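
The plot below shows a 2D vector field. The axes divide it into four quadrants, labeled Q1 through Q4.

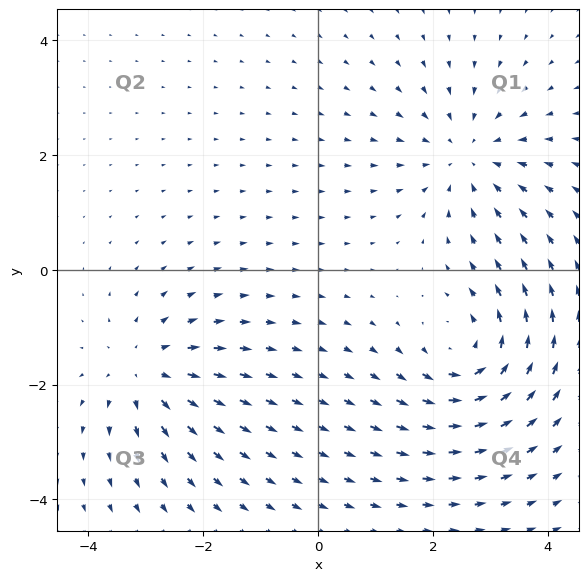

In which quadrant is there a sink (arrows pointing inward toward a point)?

Q1

The sink sits at approximately (2.6, 2.0), which lies in quadrant Q1. The divergence there is about -4, negative as expected for a sink.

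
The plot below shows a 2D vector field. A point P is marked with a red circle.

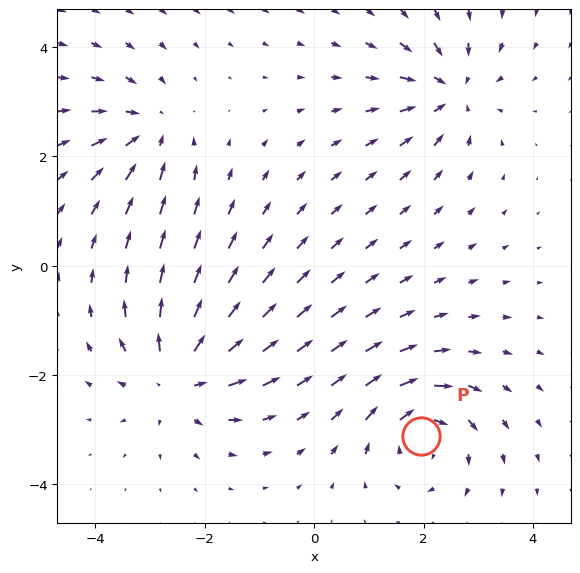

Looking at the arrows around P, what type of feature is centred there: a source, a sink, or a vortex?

At P (1.9, -3.1) the arrows circulate clockwise. Divergence ≈0, curl about -6 — near-zero divergence with nonzero curl is a vortex.

vortex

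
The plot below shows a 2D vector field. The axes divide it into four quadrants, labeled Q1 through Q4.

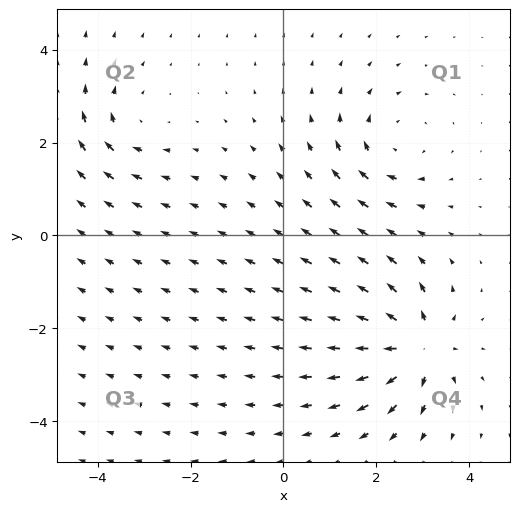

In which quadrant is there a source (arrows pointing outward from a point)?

Q4

The source sits at approximately (2.9, -2.4), which lies in quadrant Q4. The divergence there is about +6, positive as expected for a source.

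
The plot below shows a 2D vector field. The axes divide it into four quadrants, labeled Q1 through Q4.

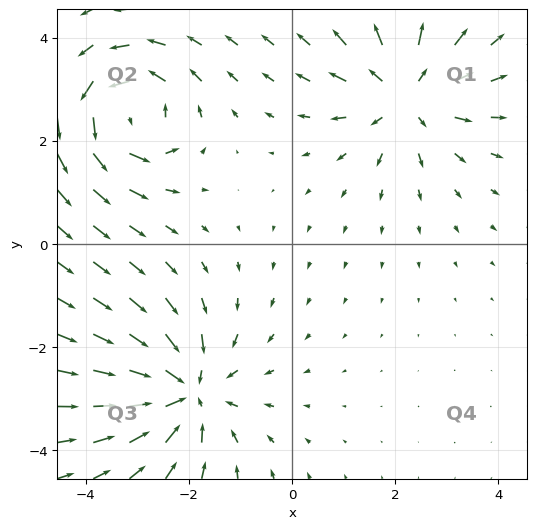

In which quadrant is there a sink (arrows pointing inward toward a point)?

The sink sits at approximately (-2.1, -2.9), which lies in quadrant Q3. The divergence there is about -4, negative as expected for a sink.

Q3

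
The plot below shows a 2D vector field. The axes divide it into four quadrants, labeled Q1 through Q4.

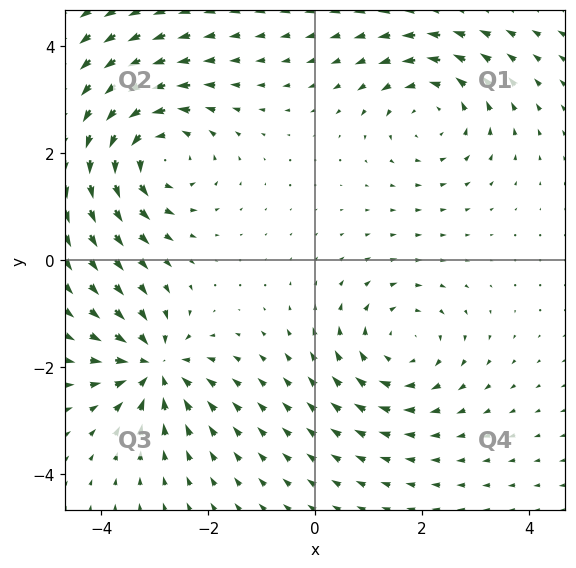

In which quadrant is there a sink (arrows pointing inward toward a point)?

The sink sits at approximately (-3.0, -2.0), which lies in quadrant Q3. The divergence there is about -5, negative as expected for a sink.

Q3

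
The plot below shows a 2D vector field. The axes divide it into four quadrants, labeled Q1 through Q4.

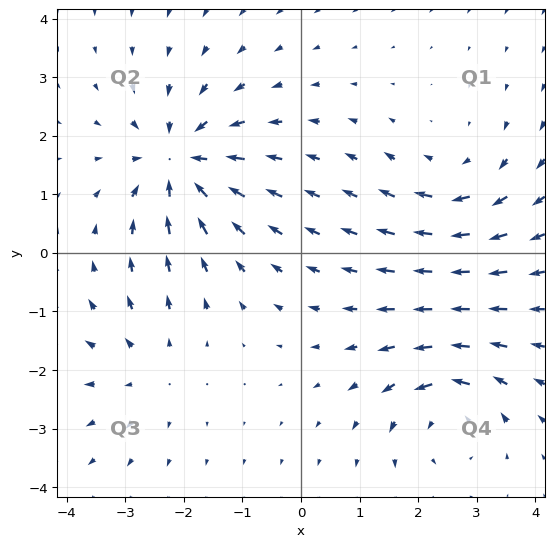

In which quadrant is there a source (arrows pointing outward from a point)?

Q3

The source sits at approximately (-2.6, -2.0), which lies in quadrant Q3. The divergence there is about +2, positive as expected for a source.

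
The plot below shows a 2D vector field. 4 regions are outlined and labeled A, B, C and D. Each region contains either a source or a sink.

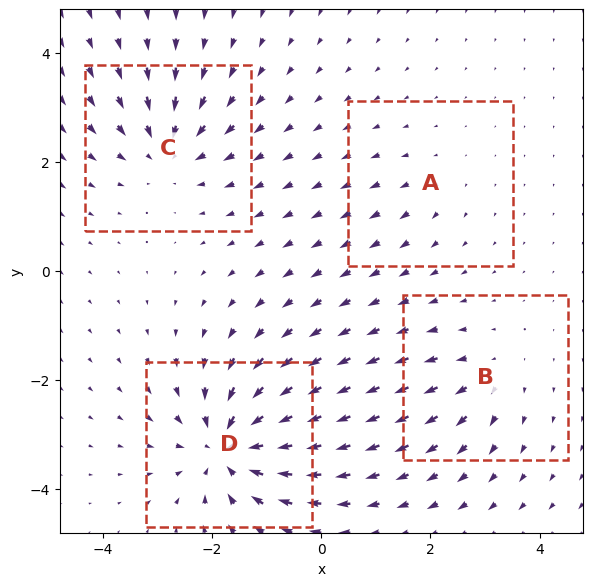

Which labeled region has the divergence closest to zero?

A

Divergence at each region's feature centre — A: about +2, B: about +4, C: about -5, D: about -8. Region A is closest to zero.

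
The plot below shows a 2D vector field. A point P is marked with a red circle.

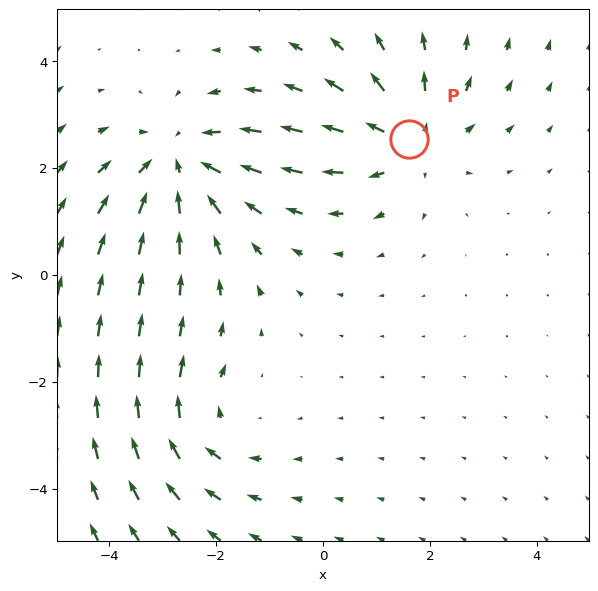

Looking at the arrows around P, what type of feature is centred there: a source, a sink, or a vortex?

At P (1.6, 2.5) the arrows spread outward. Divergence about +3, curl ≈0 — positive divergence with near-zero curl is a source.

source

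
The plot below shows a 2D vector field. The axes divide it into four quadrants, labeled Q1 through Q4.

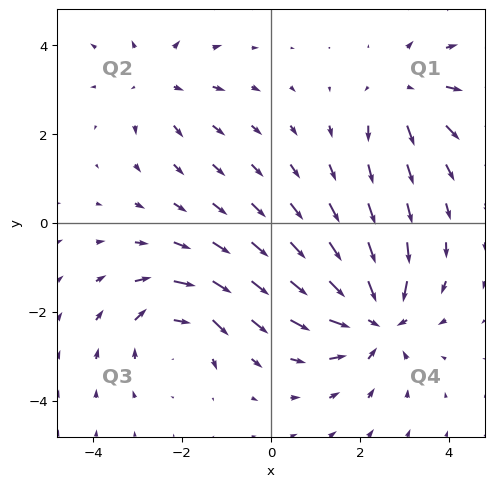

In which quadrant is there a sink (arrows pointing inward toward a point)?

The sink sits at approximately (2.3, -2.2), which lies in quadrant Q4. The divergence there is about -5, negative as expected for a sink.

Q4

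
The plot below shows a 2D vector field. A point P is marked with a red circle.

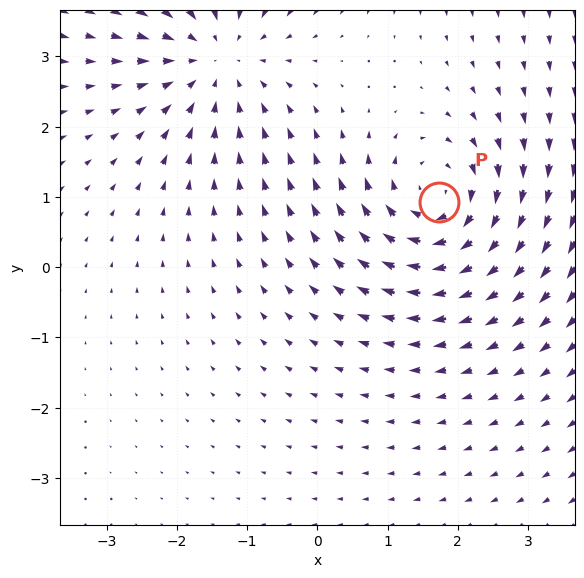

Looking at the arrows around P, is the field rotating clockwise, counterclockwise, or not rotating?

Near P at (1.7, 0.9) the arrows circulate clockwise. The curl (z-component) there is about -4; negative curl means clockwise rotation.

clockwise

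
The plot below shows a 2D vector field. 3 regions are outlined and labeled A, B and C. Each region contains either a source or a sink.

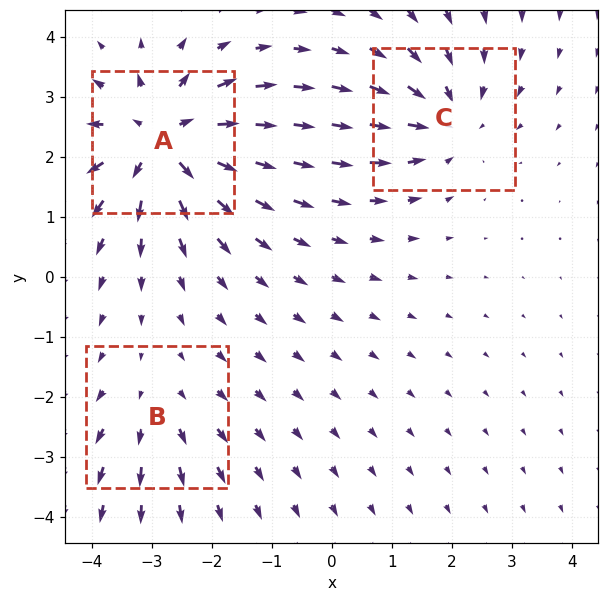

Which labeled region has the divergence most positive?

Divergence at each region's feature centre — A: about +5, B: about +2, C: about -3. Region A is most positive.

A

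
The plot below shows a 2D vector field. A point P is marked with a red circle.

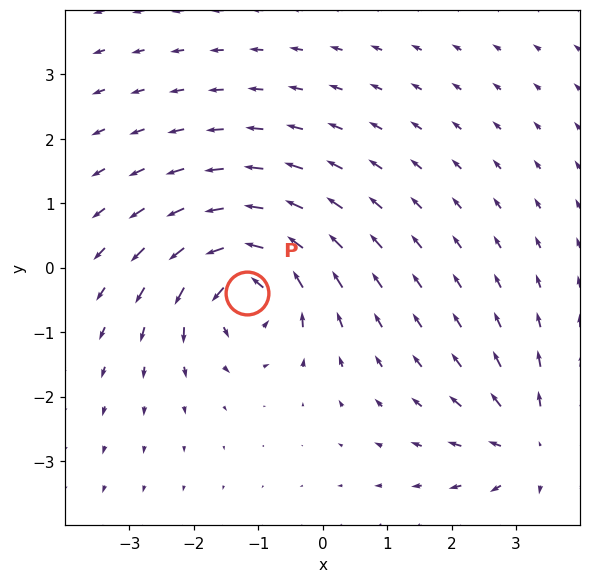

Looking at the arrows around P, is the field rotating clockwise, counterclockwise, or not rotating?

counterclockwise

Near P at (-1.2, -0.4) the arrows circulate counterclockwise. The curl (z-component) there is about +4; positive curl means counterclockwise rotation.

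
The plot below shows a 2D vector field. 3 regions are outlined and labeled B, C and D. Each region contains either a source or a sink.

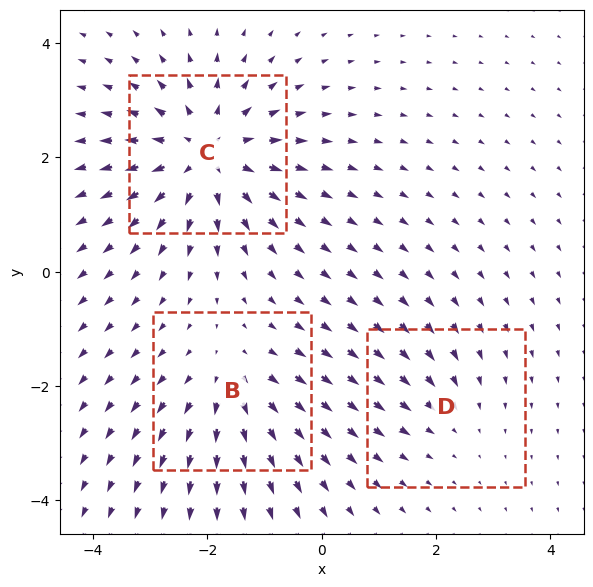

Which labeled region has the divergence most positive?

Divergence at each region's feature centre — B: about +3, C: about +5, D: about -2. Region C is most positive.

C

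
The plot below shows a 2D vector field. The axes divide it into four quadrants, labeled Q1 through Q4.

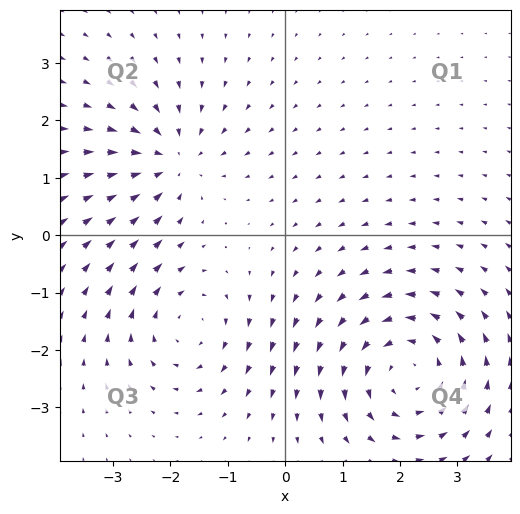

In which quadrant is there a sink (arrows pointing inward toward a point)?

The sink sits at approximately (-2.0, 1.3), which lies in quadrant Q2. The divergence there is about -4, negative as expected for a sink.

Q2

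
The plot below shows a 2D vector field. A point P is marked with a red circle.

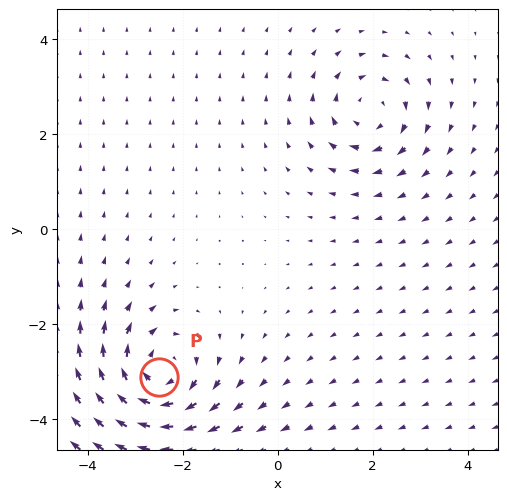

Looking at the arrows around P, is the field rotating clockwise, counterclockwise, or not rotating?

Near P at (-2.5, -3.1) the arrows circulate clockwise. The curl (z-component) there is about -5; negative curl means clockwise rotation.

clockwise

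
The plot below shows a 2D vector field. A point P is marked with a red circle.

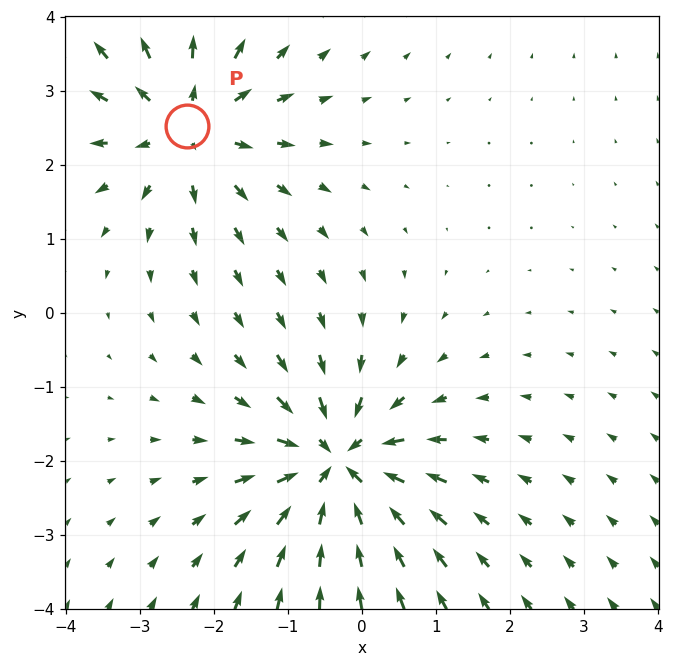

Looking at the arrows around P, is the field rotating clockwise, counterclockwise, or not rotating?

Near P at (-2.4, 2.5) the arrows show no circulation. The curl there is ≈0.

not rotating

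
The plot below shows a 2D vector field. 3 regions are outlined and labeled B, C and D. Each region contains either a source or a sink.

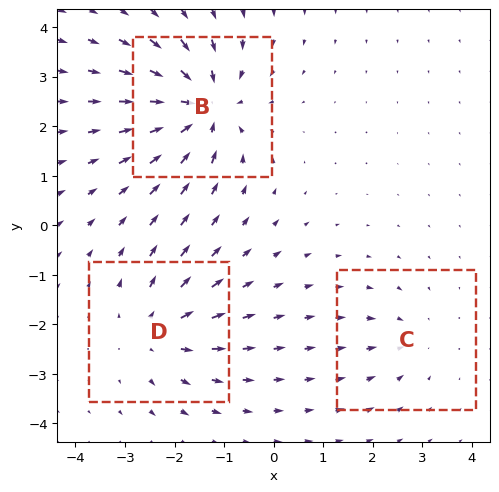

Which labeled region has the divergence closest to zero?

C

Divergence at each region's feature centre — B: about -5, C: about -2, D: about +3. Region C is closest to zero.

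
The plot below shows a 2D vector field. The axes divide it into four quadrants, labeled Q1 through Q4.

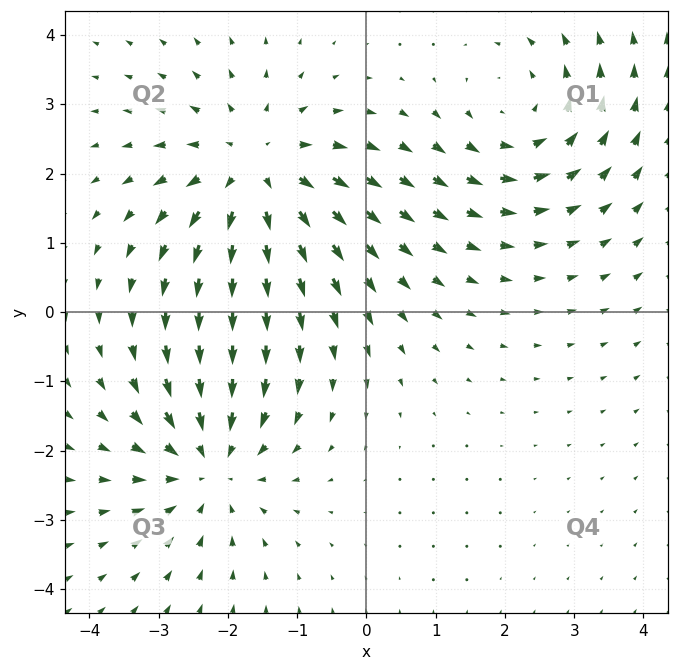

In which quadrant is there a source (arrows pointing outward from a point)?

The source sits at approximately (-1.6, 2.0), which lies in quadrant Q2. The divergence there is about +4, positive as expected for a source.

Q2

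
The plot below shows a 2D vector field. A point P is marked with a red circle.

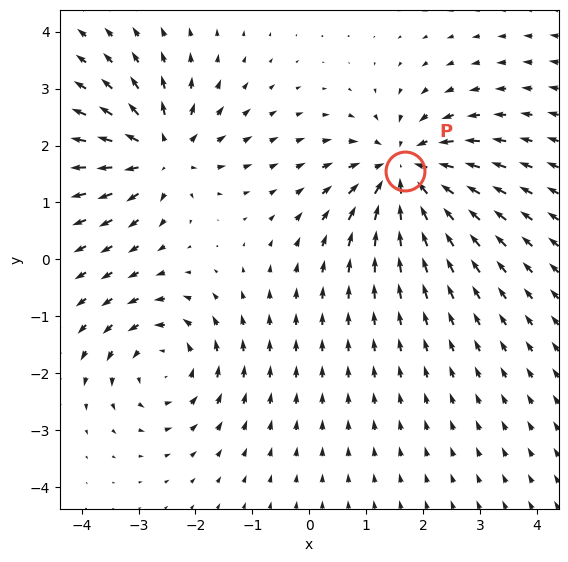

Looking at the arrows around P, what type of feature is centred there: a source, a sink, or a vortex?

At P (1.7, 1.5) the arrows converge inward. Divergence about -4, curl ≈0 — negative divergence with near-zero curl is a sink.

sink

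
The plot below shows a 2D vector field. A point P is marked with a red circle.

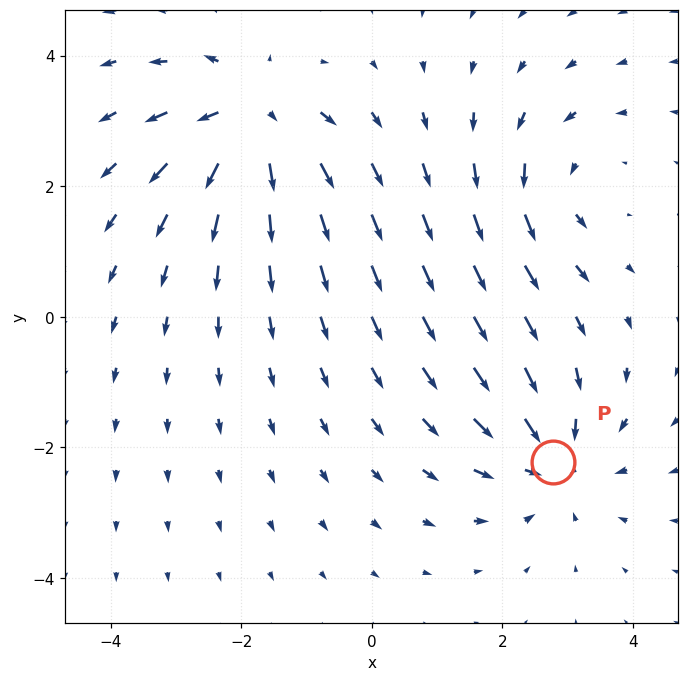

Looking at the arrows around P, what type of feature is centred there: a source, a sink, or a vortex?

sink

At P (2.8, -2.2) the arrows converge inward. Divergence about -3, curl ≈0 — negative divergence with near-zero curl is a sink.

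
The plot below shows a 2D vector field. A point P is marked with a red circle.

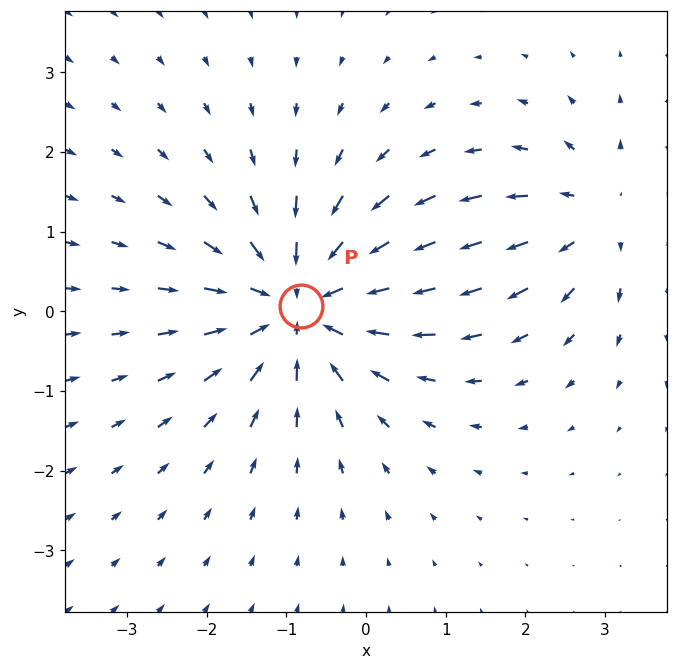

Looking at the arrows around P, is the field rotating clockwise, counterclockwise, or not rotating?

not rotating

Near P at (-0.8, 0.1) the arrows show no circulation. The curl there is ≈0.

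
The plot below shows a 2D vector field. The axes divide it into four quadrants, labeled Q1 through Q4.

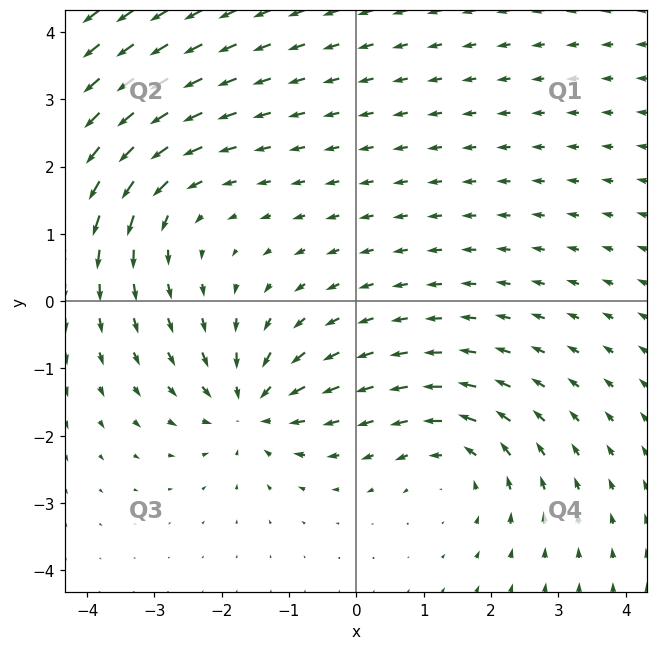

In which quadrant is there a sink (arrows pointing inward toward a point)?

The sink sits at approximately (-1.6, -1.6), which lies in quadrant Q3. The divergence there is about -4, negative as expected for a sink.

Q3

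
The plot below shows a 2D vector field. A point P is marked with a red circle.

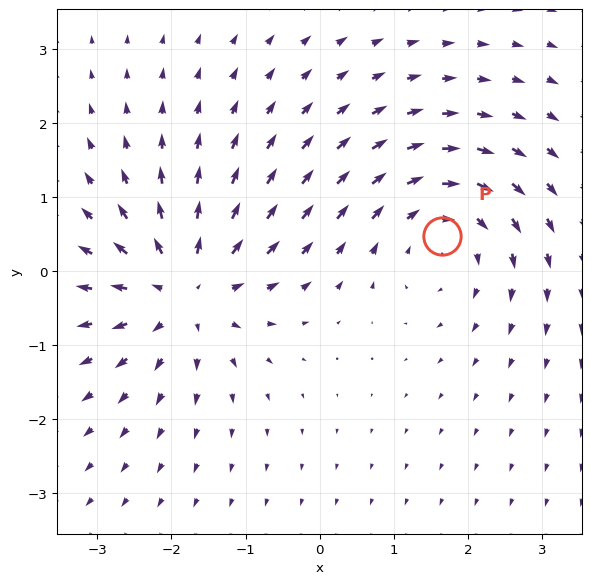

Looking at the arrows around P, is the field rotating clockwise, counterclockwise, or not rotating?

Near P at (1.6, 0.5) the arrows circulate clockwise. The curl (z-component) there is about -4; negative curl means clockwise rotation.

clockwise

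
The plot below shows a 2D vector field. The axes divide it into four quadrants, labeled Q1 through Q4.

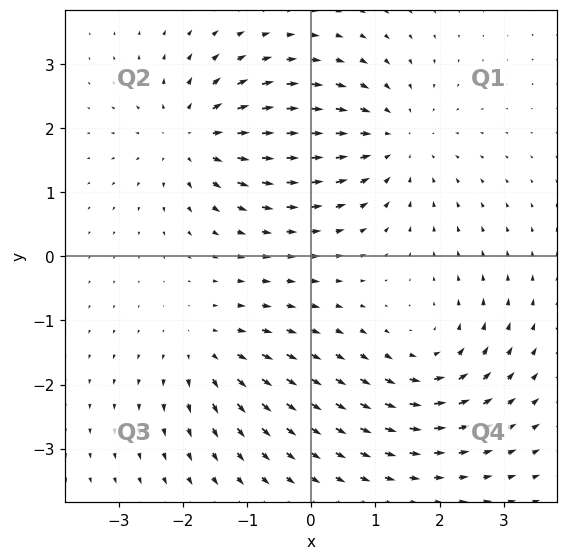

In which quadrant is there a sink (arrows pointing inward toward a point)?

Q1

The sink sits at approximately (1.3, 1.8), which lies in quadrant Q1. The divergence there is about -4, negative as expected for a sink.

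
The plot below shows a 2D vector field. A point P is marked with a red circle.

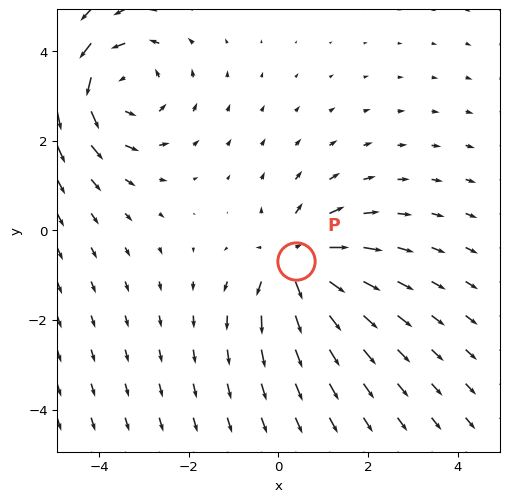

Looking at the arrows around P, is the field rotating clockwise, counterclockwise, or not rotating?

not rotating

Near P at (0.4, -0.7) the arrows show no circulation. The curl there is ≈0.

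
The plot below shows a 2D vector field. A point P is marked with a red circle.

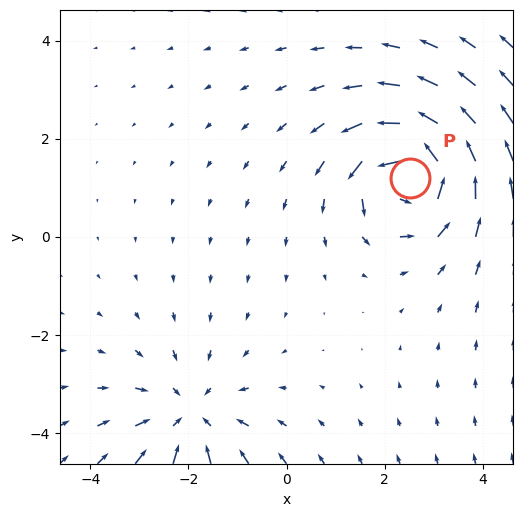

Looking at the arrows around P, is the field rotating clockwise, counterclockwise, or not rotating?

Near P at (2.5, 1.2) the arrows circulate counterclockwise. The curl (z-component) there is about +5; positive curl means counterclockwise rotation.

counterclockwise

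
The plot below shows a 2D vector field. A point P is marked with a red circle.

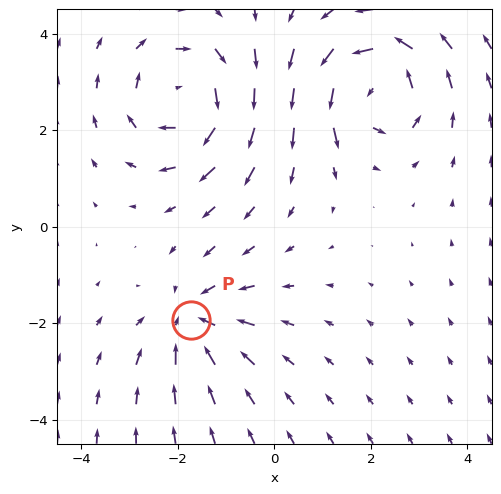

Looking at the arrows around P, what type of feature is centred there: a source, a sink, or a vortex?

sink

At P (-1.7, -1.9) the arrows converge inward. Divergence about -3, curl ≈0 — negative divergence with near-zero curl is a sink.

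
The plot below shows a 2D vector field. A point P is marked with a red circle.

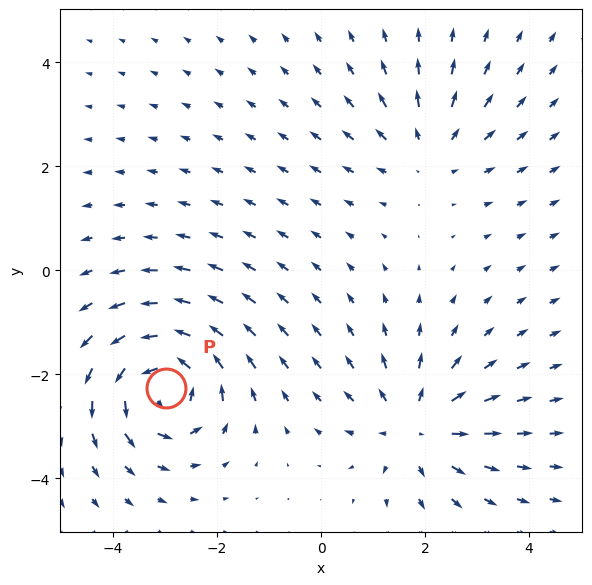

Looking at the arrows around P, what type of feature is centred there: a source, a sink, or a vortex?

vortex

At P (-3.0, -2.3) the arrows circulate counterclockwise. Divergence ≈0, curl about +7 — near-zero divergence with nonzero curl is a vortex.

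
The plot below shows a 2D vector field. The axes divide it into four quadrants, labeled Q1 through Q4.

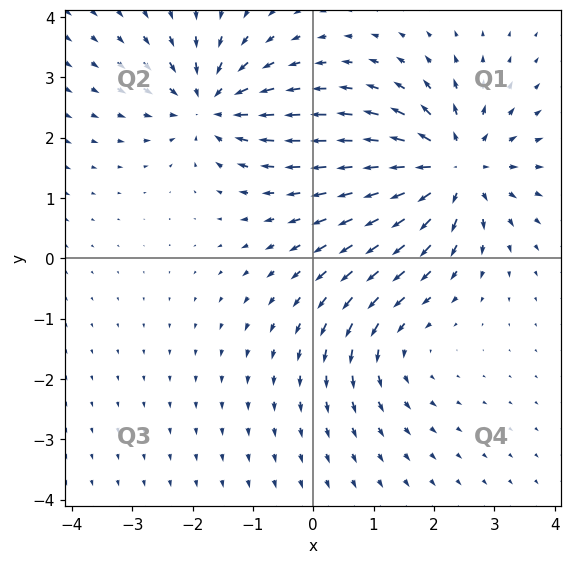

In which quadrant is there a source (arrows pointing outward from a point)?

The source sits at approximately (2.3, 1.5), which lies in quadrant Q1. The divergence there is about +5, positive as expected for a source.

Q1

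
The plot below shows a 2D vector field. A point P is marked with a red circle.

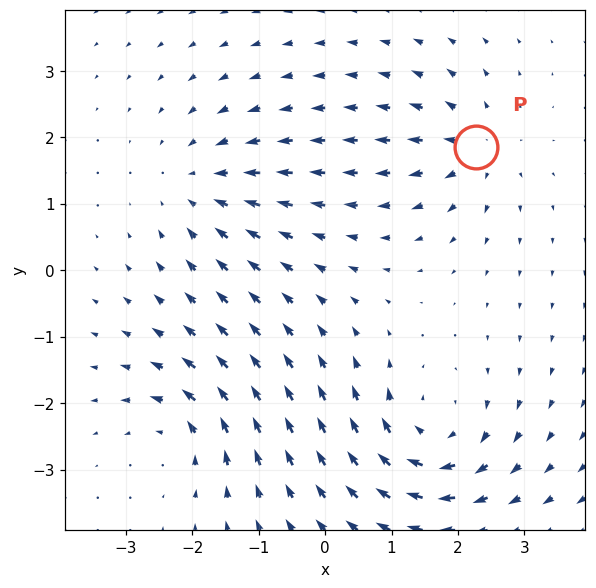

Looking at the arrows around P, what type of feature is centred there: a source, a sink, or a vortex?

At P (2.3, 1.9) the arrows spread outward. Divergence about +4, curl ≈0 — positive divergence with near-zero curl is a source.

source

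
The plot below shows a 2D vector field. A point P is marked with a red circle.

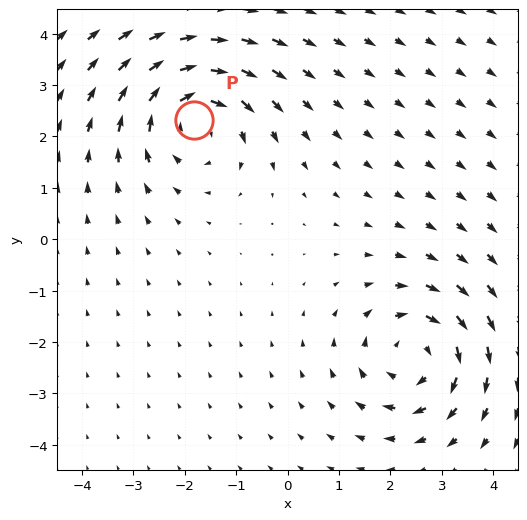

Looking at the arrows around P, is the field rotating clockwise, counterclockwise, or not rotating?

Near P at (-1.8, 2.3) the arrows circulate clockwise. The curl (z-component) there is about -5; negative curl means clockwise rotation.

clockwise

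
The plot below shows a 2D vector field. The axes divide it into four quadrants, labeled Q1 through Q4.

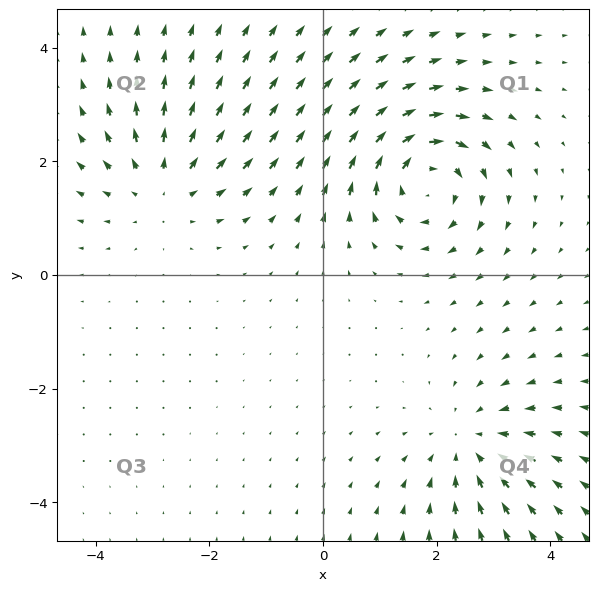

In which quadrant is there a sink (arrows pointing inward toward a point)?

The sink sits at approximately (2.6, -3.0), which lies in quadrant Q4. The divergence there is about -3, negative as expected for a sink.

Q4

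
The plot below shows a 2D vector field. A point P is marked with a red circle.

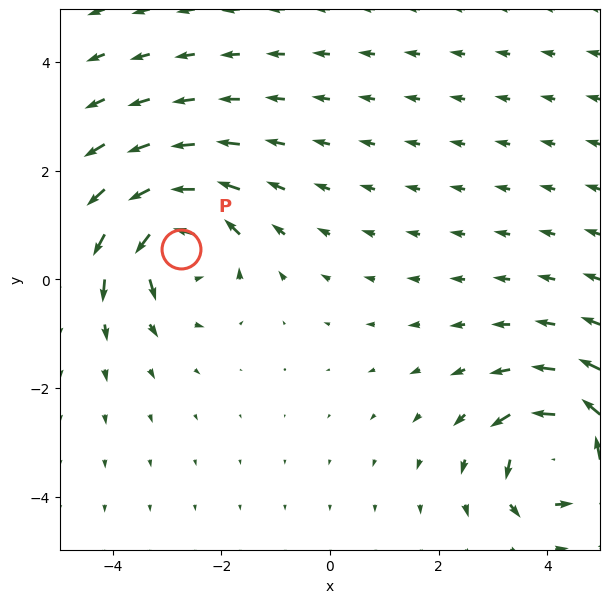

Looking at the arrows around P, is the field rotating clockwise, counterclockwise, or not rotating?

counterclockwise

Near P at (-2.7, 0.6) the arrows circulate counterclockwise. The curl (z-component) there is about +6; positive curl means counterclockwise rotation.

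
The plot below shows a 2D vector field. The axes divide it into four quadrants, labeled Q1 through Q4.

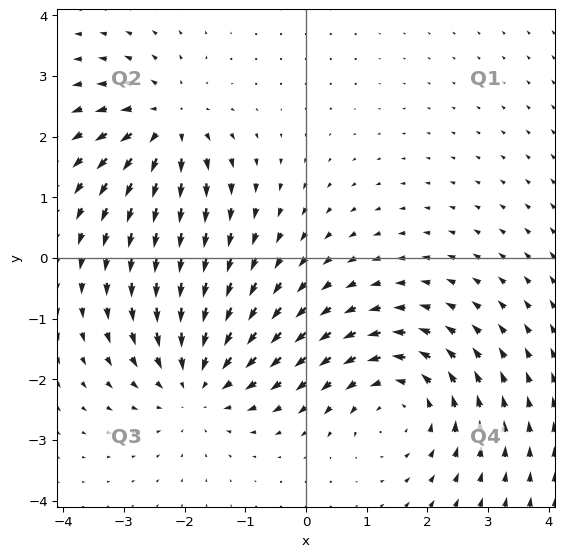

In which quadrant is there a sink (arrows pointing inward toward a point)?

Q3

The sink sits at approximately (-1.8, -2.0), which lies in quadrant Q3. The divergence there is about -3, negative as expected for a sink.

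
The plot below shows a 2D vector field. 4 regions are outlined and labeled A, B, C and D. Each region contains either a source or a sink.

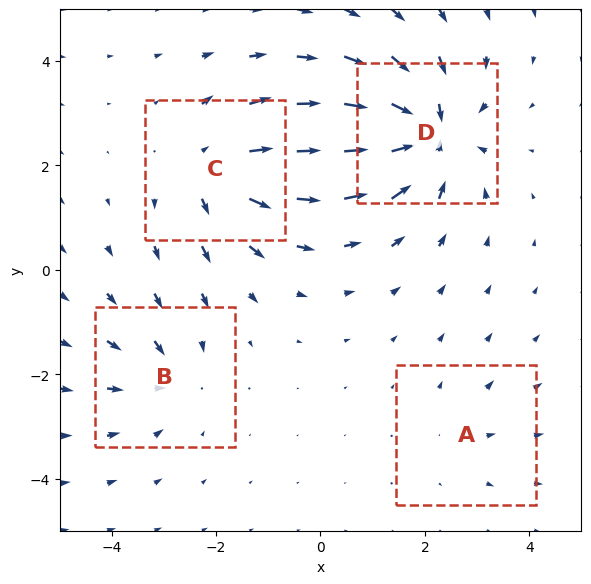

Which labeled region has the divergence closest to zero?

A

Divergence at each region's feature centre — A: about +2, B: about -4, C: about +5, D: about -8. Region A is closest to zero.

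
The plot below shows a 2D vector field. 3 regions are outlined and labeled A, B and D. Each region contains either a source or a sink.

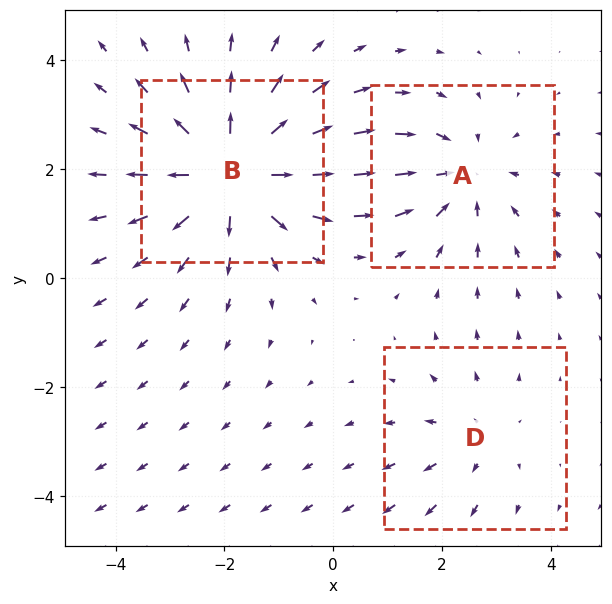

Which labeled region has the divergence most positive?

B

Divergence at each region's feature centre — A: about -3, B: about +4, D: about +2. Region B is most positive.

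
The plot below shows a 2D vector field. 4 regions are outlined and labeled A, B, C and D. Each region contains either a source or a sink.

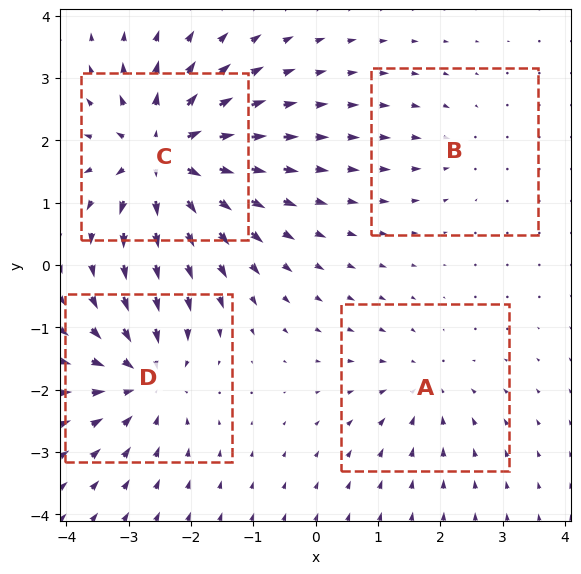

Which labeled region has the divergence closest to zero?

B

Divergence at each region's feature centre — A: about -3, B: about -2, C: about +8, D: about -6. Region B is closest to zero.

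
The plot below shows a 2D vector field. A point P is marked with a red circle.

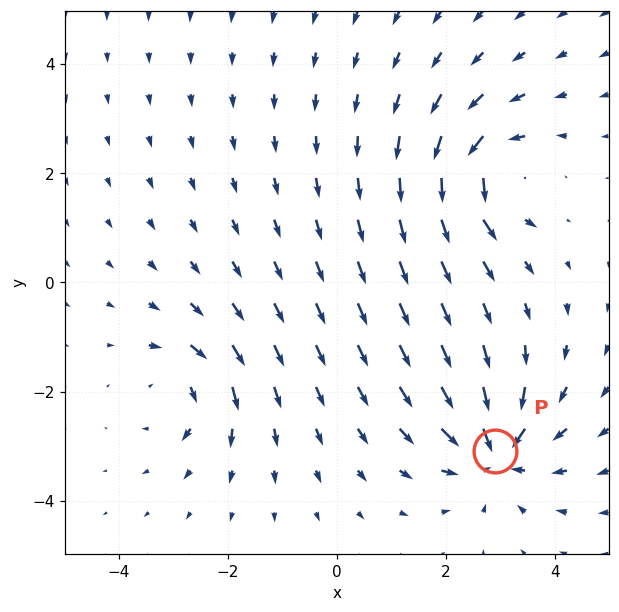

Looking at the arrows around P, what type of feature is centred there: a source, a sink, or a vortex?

At P (2.9, -3.1) the arrows converge inward. Divergence about -6, curl ≈0 — negative divergence with near-zero curl is a sink.

sink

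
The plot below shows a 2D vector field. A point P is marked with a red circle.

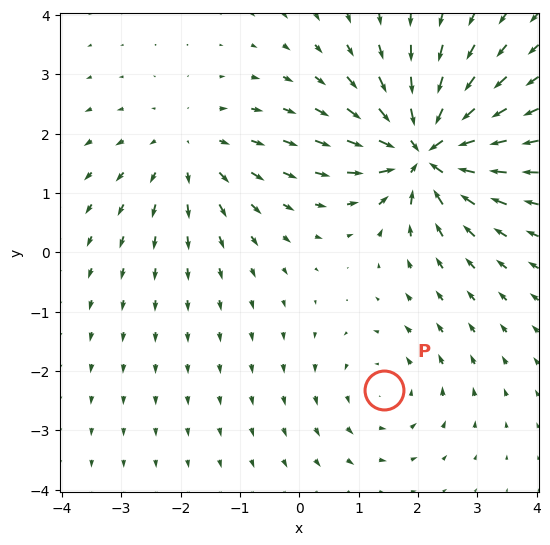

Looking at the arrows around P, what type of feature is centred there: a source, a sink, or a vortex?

At P (1.4, -2.3) the arrows circulate counterclockwise. Divergence ≈0, curl about +2 — near-zero divergence with nonzero curl is a vortex.

vortex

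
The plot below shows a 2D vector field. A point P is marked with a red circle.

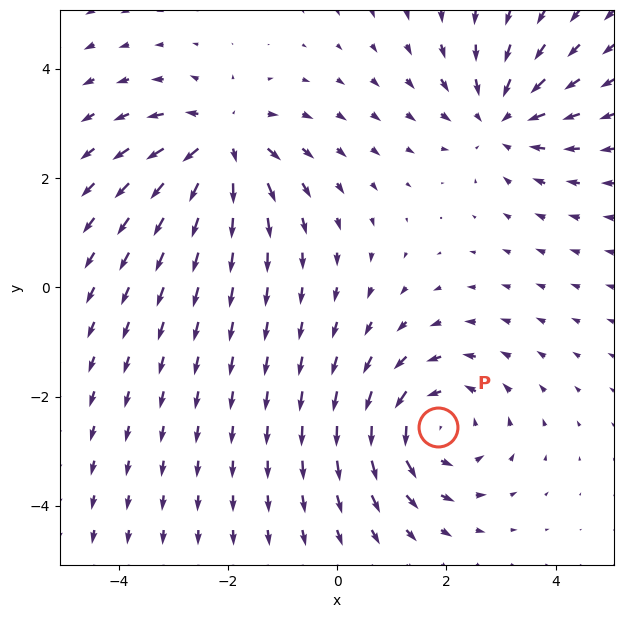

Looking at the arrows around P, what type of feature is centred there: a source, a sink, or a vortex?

vortex

At P (1.8, -2.6) the arrows circulate counterclockwise. Divergence ≈0, curl about +4 — near-zero divergence with nonzero curl is a vortex.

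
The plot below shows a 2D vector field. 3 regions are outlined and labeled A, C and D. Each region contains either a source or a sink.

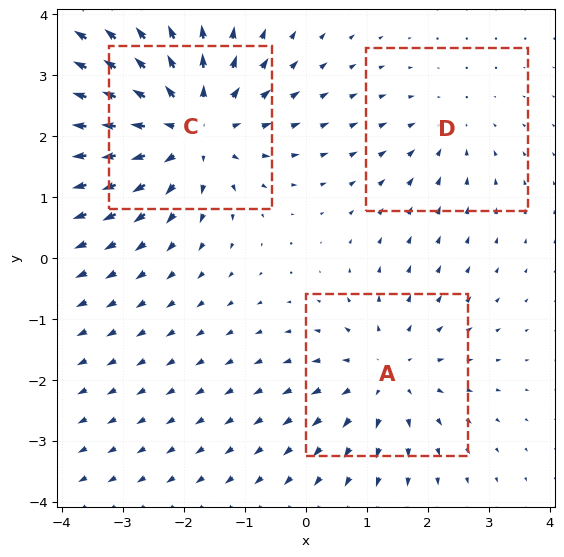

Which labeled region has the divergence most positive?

Divergence at each region's feature centre — A: about +3, C: about +4, D: about -2. Region C is most positive.

C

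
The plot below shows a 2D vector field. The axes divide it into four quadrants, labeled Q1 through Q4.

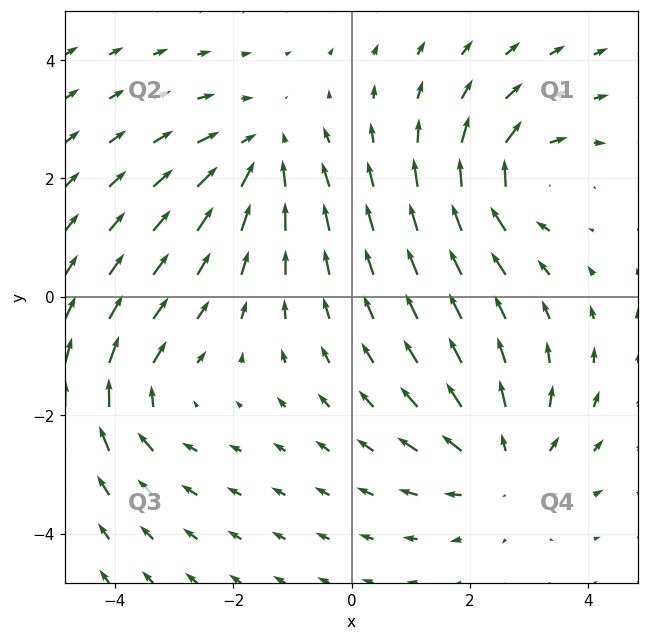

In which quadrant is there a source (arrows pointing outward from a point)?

Q4

The source sits at approximately (2.6, -2.8), which lies in quadrant Q4. The divergence there is about +3, positive as expected for a source.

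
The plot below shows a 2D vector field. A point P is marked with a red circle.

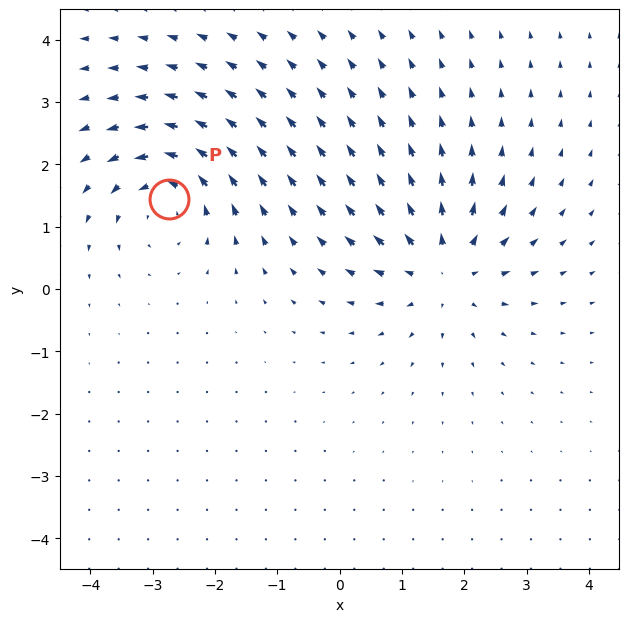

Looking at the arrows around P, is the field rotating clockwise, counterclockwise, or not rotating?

Near P at (-2.7, 1.4) the arrows circulate counterclockwise. The curl (z-component) there is about +5; positive curl means counterclockwise rotation.

counterclockwise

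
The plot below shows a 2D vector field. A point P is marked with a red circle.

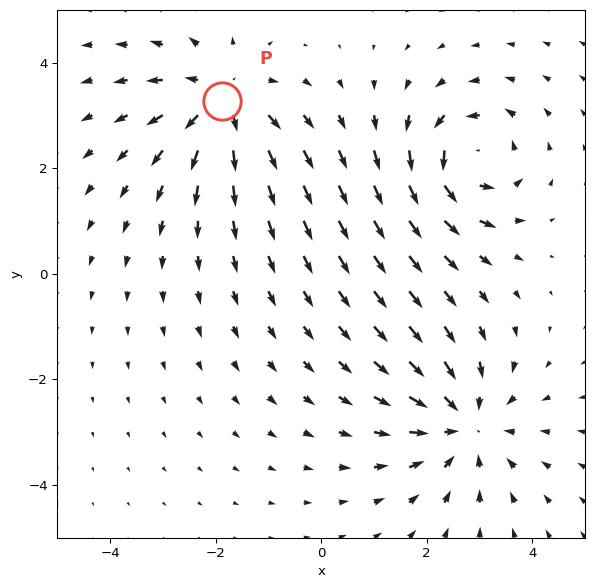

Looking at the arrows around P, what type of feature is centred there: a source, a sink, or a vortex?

At P (-1.9, 3.3) the arrows spread outward. Divergence about +4, curl ≈0 — positive divergence with near-zero curl is a source.

source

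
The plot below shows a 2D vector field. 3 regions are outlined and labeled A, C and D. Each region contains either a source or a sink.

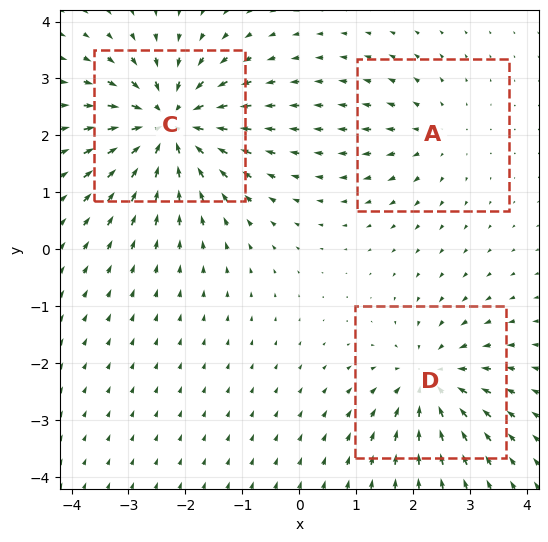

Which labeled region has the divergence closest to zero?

Divergence at each region's feature centre — A: about +2, C: about -6, D: about -4. Region A is closest to zero.

A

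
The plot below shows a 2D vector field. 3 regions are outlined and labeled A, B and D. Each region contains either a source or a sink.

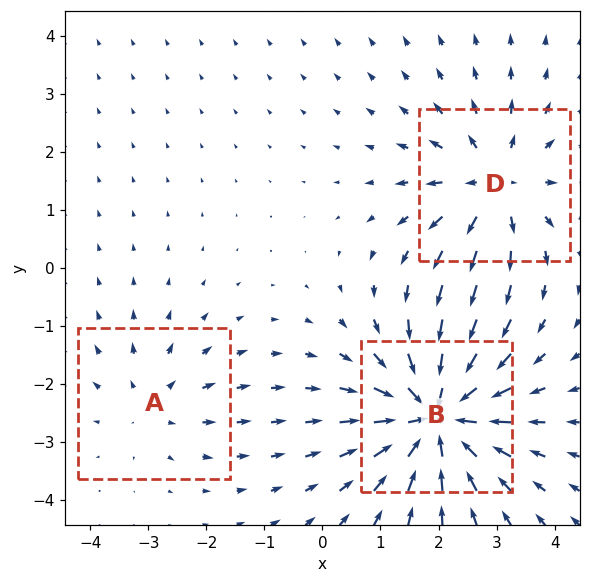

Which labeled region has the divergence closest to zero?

Divergence at each region's feature centre — A: about +2, B: about -6, D: about +4. Region A is closest to zero.

A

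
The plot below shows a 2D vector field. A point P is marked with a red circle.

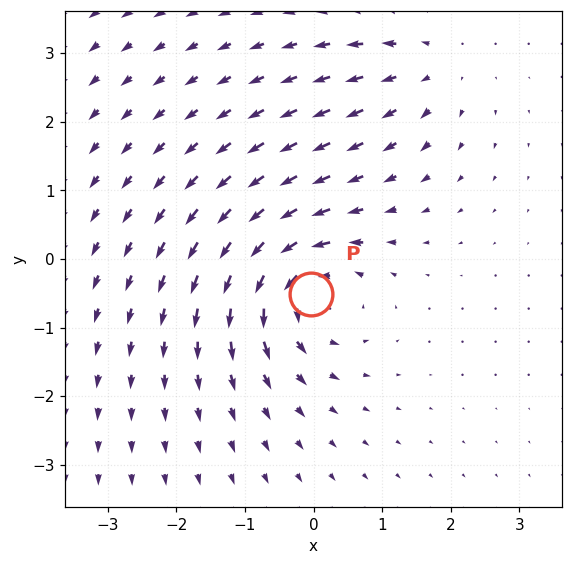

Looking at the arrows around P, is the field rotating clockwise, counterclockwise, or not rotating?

Near P at (-0.0, -0.5) the arrows circulate counterclockwise. The curl (z-component) there is about +6; positive curl means counterclockwise rotation.

counterclockwise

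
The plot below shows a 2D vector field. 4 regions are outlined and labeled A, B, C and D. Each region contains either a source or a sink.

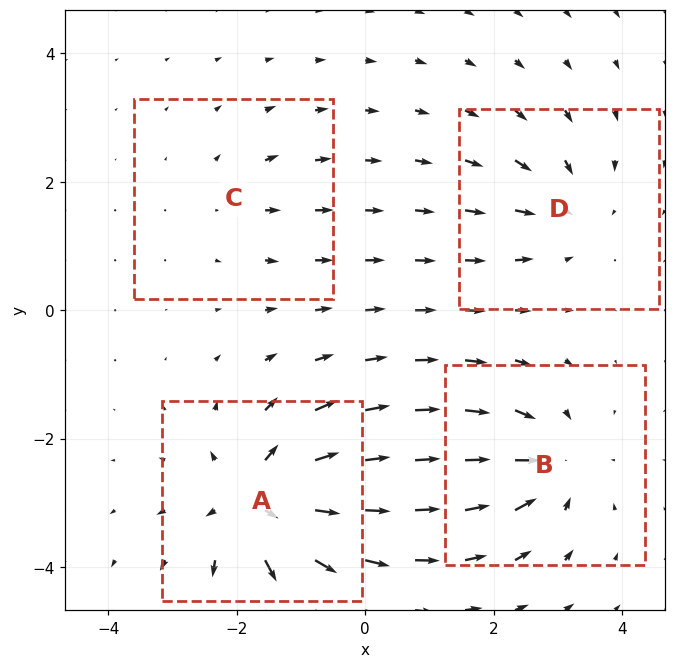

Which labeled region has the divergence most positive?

A

Divergence at each region's feature centre — A: about +8, B: about -5, C: about +2, D: about -4. Region A is most positive.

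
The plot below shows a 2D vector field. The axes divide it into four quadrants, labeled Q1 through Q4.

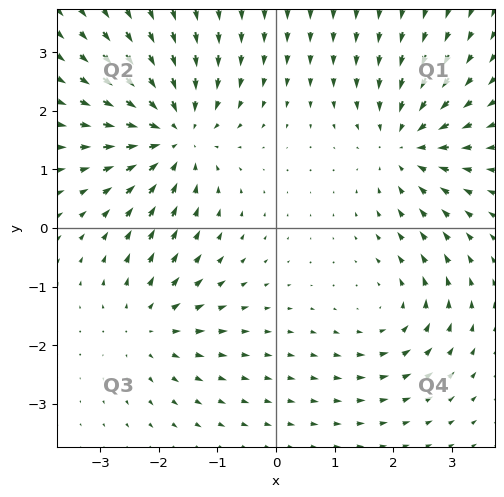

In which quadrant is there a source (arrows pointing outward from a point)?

The source sits at approximately (-2.2, -1.7), which lies in quadrant Q3. The divergence there is about +3, positive as expected for a source.

Q3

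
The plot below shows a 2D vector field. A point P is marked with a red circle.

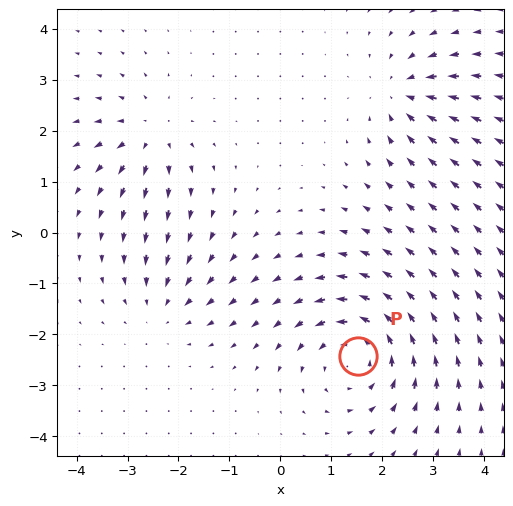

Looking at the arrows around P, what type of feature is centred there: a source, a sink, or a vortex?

At P (1.5, -2.4) the arrows circulate counterclockwise. Divergence ≈0, curl about +4 — near-zero divergence with nonzero curl is a vortex.

vortex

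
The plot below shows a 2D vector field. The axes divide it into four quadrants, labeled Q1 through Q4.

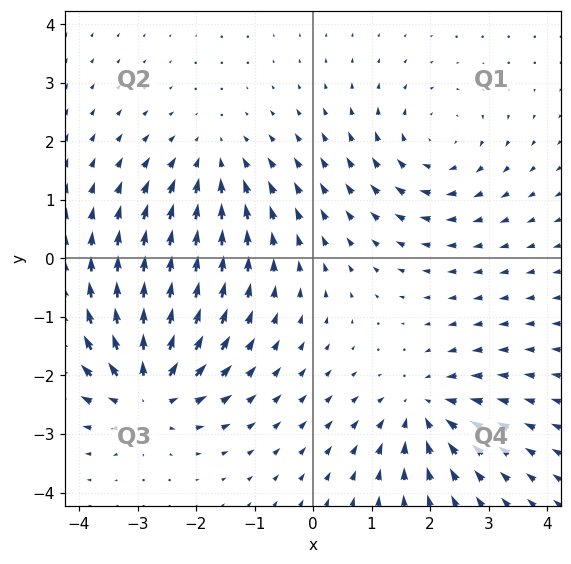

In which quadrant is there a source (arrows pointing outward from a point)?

Q3

The source sits at approximately (-2.8, -2.2), which lies in quadrant Q3. The divergence there is about +6, positive as expected for a source.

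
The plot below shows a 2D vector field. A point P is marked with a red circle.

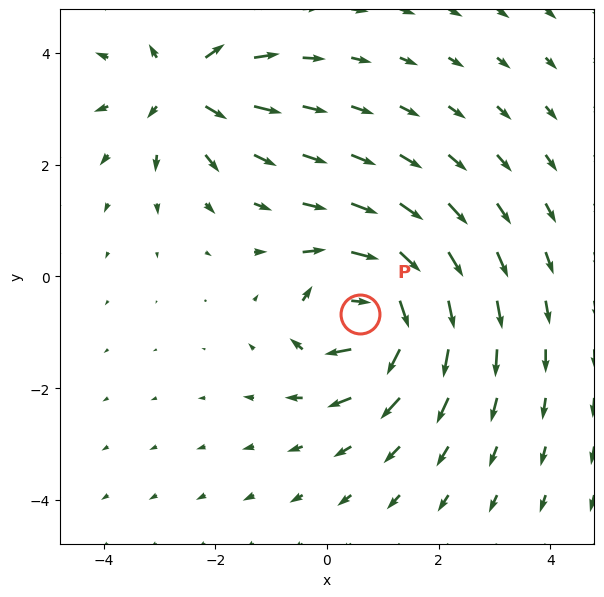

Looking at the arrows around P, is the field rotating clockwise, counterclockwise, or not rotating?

clockwise

Near P at (0.6, -0.7) the arrows circulate clockwise. The curl (z-component) there is about -6; negative curl means clockwise rotation.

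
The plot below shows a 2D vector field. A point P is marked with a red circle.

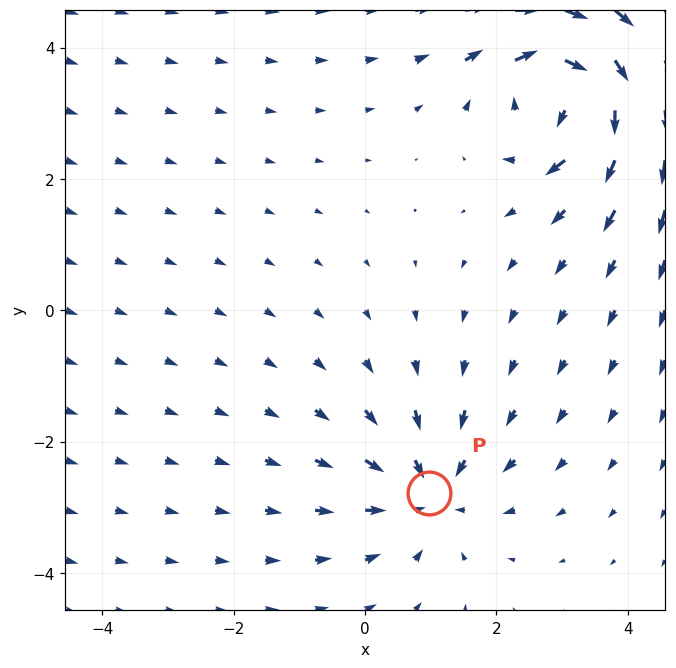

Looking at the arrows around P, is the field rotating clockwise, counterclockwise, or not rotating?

not rotating

Near P at (1.0, -2.8) the arrows show no circulation. The curl there is ≈0.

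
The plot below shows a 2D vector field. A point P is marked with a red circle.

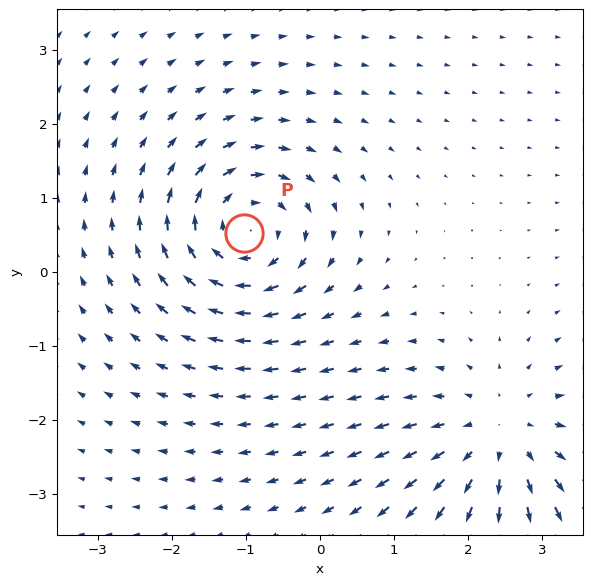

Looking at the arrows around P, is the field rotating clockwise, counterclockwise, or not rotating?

Near P at (-1.0, 0.5) the arrows circulate clockwise. The curl (z-component) there is about -6; negative curl means clockwise rotation.

clockwise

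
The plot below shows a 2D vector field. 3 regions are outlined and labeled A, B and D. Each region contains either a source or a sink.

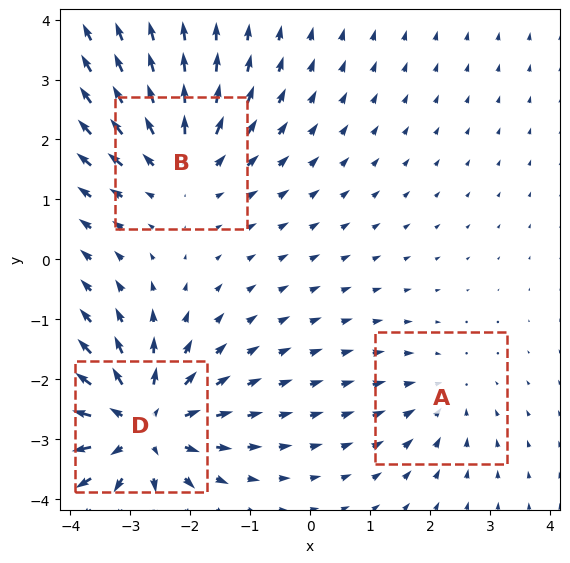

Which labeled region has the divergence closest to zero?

A

Divergence at each region's feature centre — A: about -2, B: about +3, D: about +5. Region A is closest to zero.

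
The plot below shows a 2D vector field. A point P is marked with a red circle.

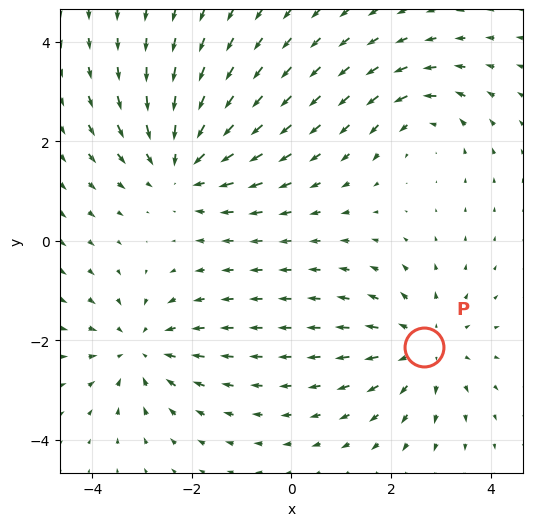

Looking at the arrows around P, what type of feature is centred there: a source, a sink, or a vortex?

At P (2.7, -2.1) the arrows spread outward. Divergence about +4, curl ≈0 — positive divergence with near-zero curl is a source.

source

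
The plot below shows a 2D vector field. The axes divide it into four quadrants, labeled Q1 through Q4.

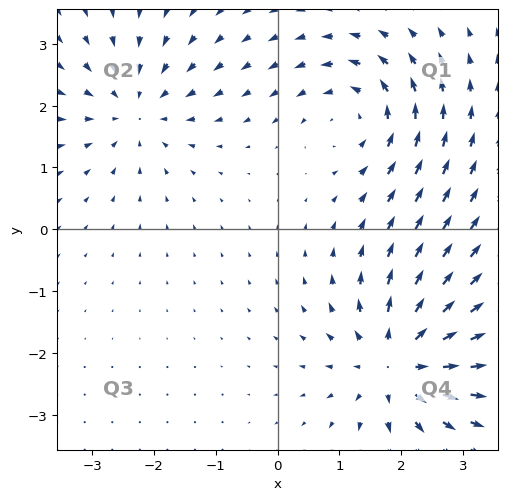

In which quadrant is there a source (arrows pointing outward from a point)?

The source sits at approximately (1.9, -2.2), which lies in quadrant Q4. The divergence there is about +5, positive as expected for a source.

Q4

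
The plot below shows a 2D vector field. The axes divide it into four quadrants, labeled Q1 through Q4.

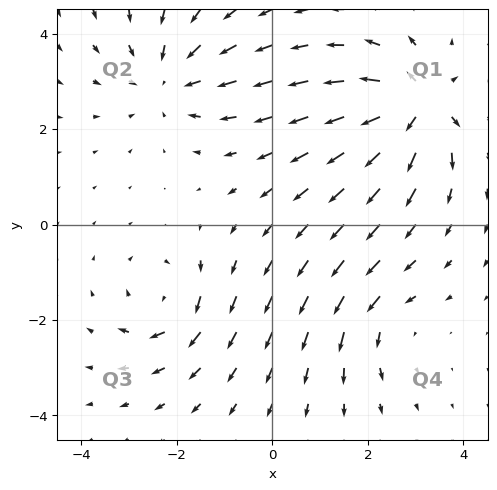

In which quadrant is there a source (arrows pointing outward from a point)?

Q1

The source sits at approximately (3.0, 2.5), which lies in quadrant Q1. The divergence there is about +6, positive as expected for a source.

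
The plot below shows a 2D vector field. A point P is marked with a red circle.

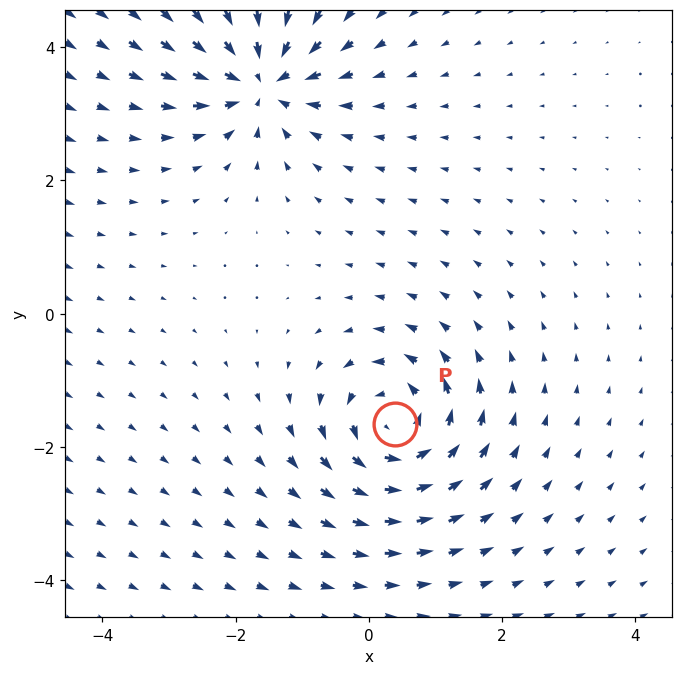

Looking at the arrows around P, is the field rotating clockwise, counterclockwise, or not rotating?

counterclockwise

Near P at (0.4, -1.7) the arrows circulate counterclockwise. The curl (z-component) there is about +7; positive curl means counterclockwise rotation.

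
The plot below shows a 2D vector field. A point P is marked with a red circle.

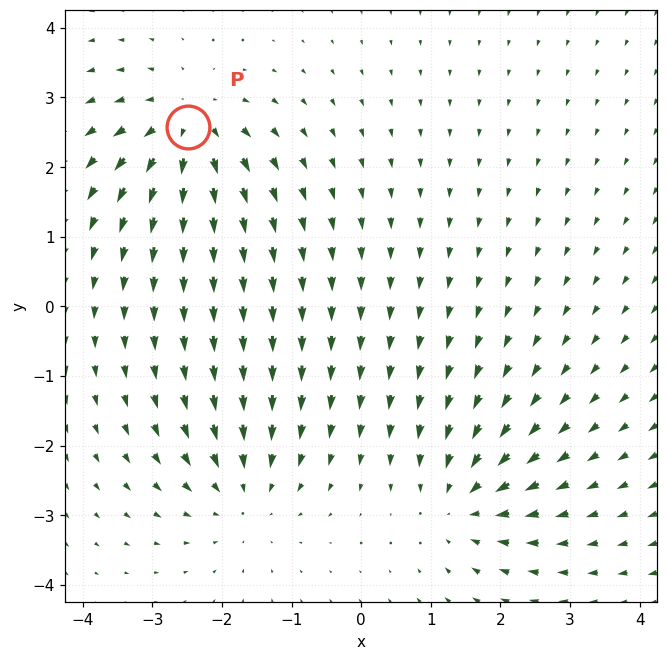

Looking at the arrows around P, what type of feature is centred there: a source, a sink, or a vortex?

source

At P (-2.5, 2.6) the arrows spread outward. Divergence about +5, curl ≈0 — positive divergence with near-zero curl is a source.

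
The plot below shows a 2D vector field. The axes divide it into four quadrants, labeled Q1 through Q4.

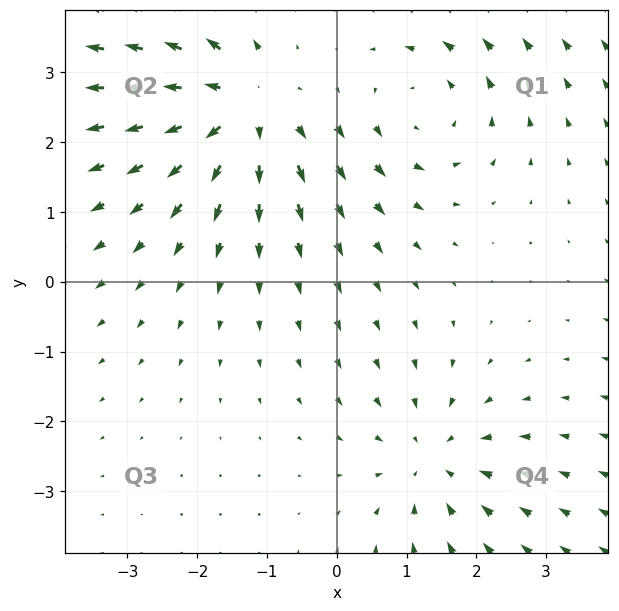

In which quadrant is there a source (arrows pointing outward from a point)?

The source sits at approximately (-1.4, 2.5), which lies in quadrant Q2. The divergence there is about +4, positive as expected for a source.

Q2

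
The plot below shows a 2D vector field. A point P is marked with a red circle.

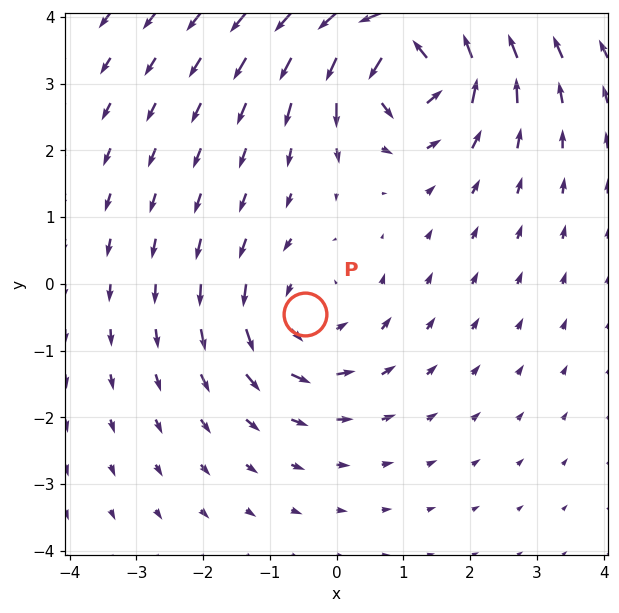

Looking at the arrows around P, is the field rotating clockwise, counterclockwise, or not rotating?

Near P at (-0.5, -0.4) the arrows circulate counterclockwise. The curl (z-component) there is about +3; positive curl means counterclockwise rotation.

counterclockwise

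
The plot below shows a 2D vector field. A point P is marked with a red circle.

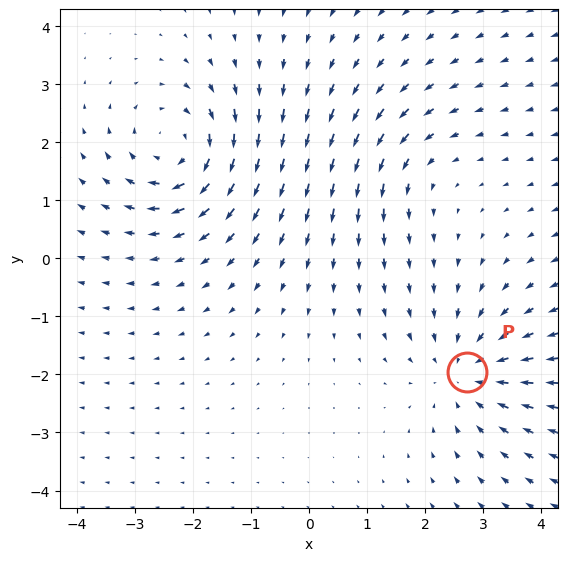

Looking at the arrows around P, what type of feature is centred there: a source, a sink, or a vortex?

sink

At P (2.7, -2.0) the arrows converge inward. Divergence about -4, curl ≈0 — negative divergence with near-zero curl is a sink.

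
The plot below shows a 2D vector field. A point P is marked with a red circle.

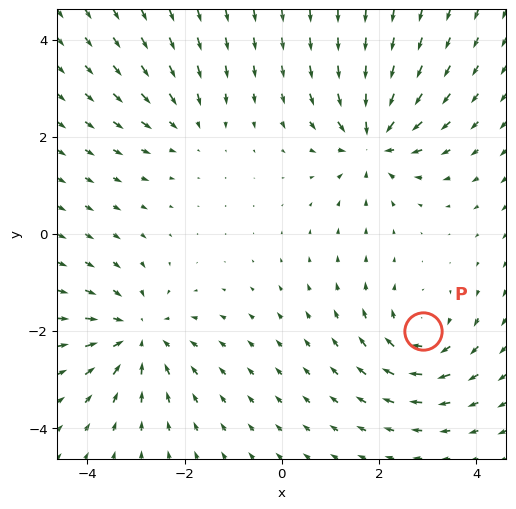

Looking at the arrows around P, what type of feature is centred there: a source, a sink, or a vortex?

vortex

At P (2.9, -2.0) the arrows circulate clockwise. Divergence ≈0, curl about -5 — near-zero divergence with nonzero curl is a vortex.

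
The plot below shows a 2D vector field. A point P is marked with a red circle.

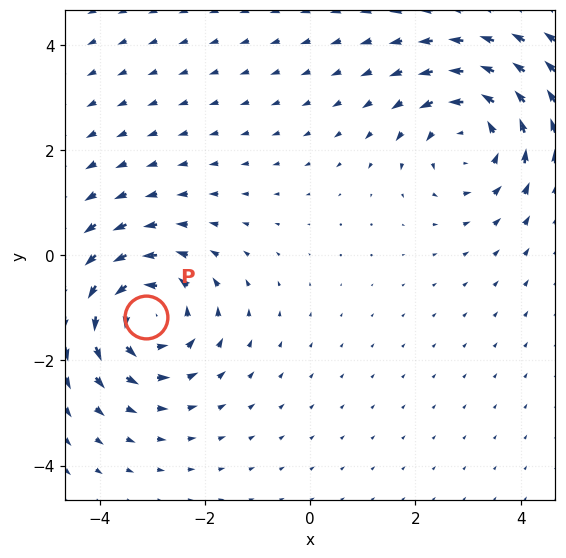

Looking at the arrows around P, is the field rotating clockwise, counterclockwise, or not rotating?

Near P at (-3.1, -1.2) the arrows circulate counterclockwise. The curl (z-component) there is about +5; positive curl means counterclockwise rotation.

counterclockwise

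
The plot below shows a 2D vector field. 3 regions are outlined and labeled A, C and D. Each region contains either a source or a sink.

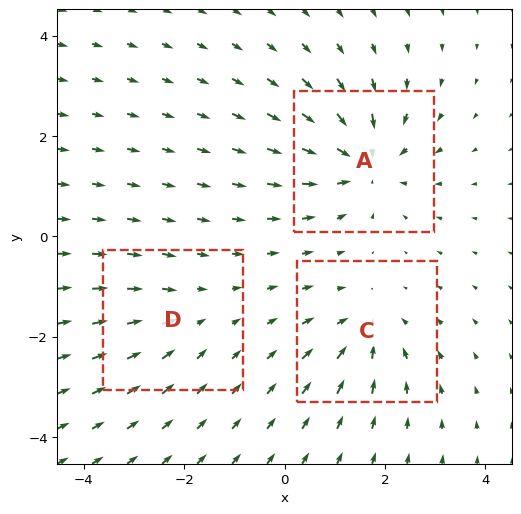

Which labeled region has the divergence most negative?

A

Divergence at each region's feature centre — A: about -5, C: about -3, D: about -2. Region A is most negative.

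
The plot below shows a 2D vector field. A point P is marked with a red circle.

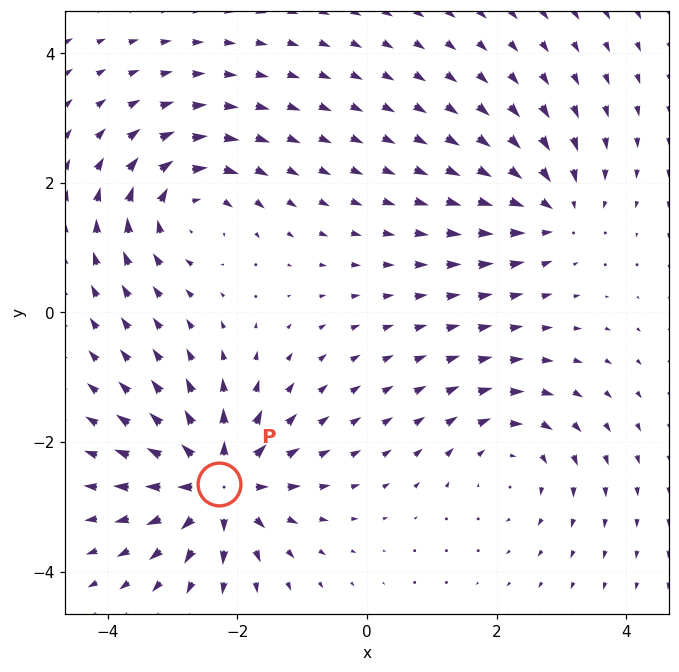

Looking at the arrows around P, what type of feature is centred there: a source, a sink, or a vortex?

source

At P (-2.3, -2.7) the arrows spread outward. Divergence about +7, curl ≈0 — positive divergence with near-zero curl is a source.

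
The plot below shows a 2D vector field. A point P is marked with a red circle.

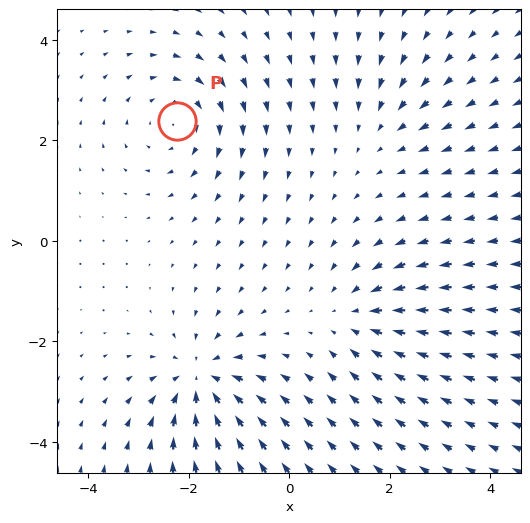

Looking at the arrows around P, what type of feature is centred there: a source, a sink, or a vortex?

vortex

At P (-2.2, 2.4) the arrows circulate clockwise. Divergence ≈0, curl about -4 — near-zero divergence with nonzero curl is a vortex.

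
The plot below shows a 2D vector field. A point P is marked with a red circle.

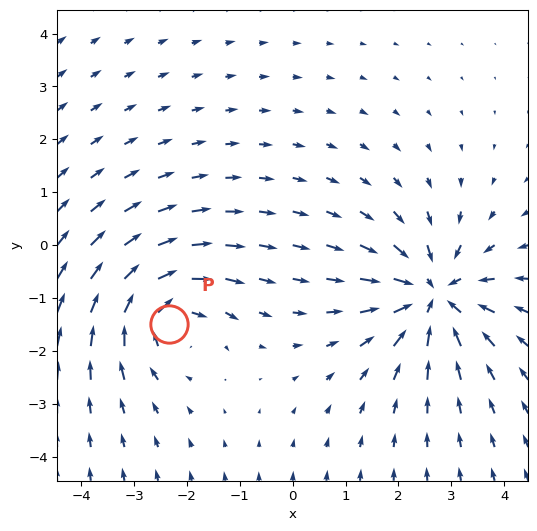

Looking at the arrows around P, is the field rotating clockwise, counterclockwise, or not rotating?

clockwise

Near P at (-2.3, -1.5) the arrows circulate clockwise. The curl (z-component) there is about -4; negative curl means clockwise rotation.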